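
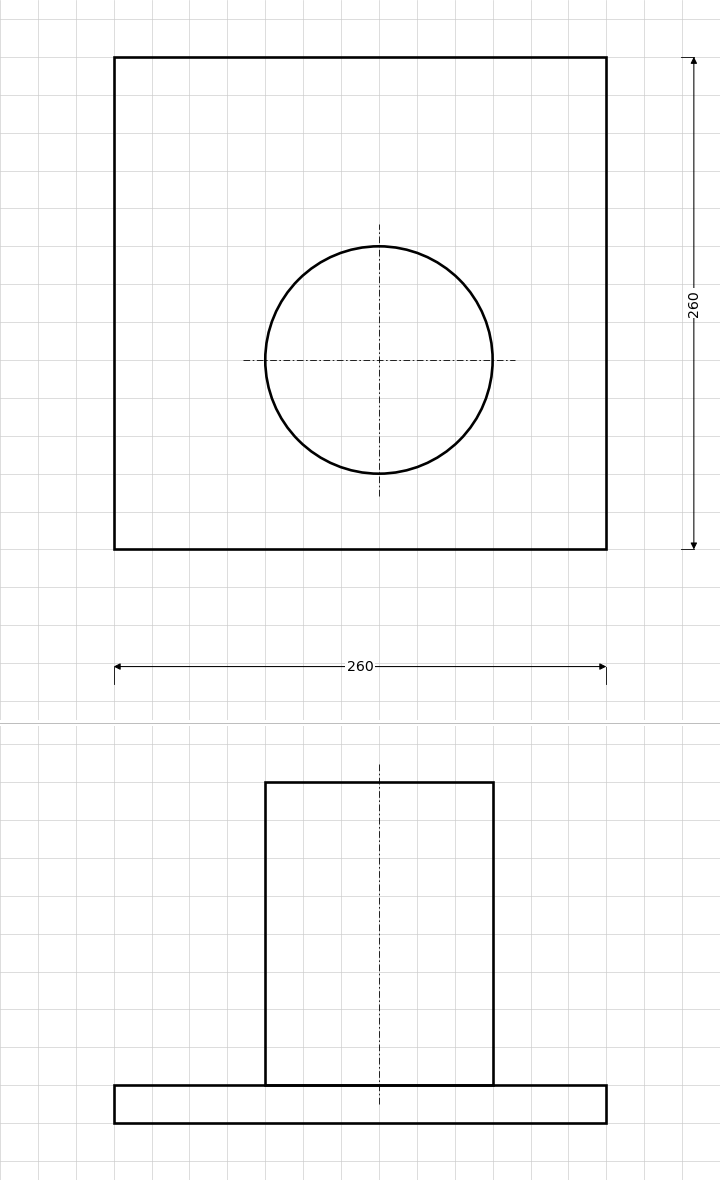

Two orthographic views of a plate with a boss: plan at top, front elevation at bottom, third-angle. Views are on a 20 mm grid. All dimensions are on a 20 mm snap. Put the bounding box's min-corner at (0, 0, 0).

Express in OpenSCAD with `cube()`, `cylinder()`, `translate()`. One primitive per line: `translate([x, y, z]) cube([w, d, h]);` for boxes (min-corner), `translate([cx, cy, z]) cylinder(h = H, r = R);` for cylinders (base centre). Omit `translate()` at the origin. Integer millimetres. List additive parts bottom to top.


cube([260, 260, 20]);
translate([140, 100, 20]) cylinder(h = 160, r = 60);


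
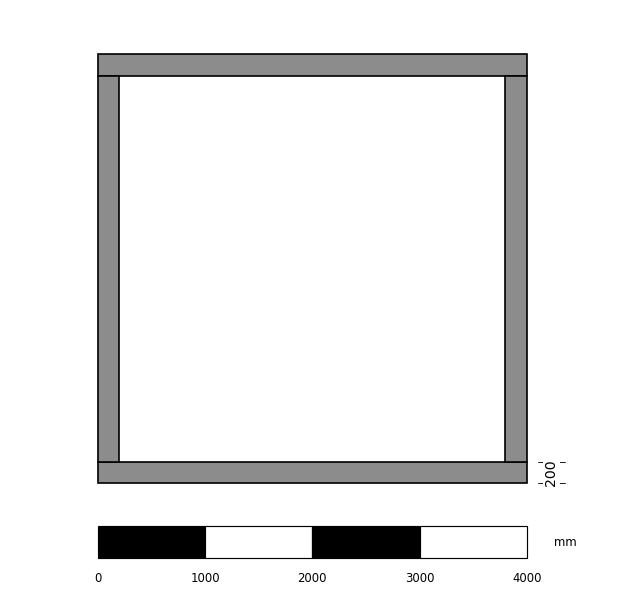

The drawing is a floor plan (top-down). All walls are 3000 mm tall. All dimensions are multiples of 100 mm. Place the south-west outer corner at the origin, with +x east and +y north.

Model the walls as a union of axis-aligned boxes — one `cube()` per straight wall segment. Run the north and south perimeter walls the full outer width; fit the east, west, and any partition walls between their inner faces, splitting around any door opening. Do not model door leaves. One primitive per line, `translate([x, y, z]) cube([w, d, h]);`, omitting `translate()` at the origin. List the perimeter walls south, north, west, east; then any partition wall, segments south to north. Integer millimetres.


cube([4000, 200, 3000]);
translate([0, 3800, 0]) cube([4000, 200, 3000]);
translate([0, 200, 0]) cube([200, 3600, 3000]);
translate([3800, 200, 0]) cube([200, 3600, 3000]);


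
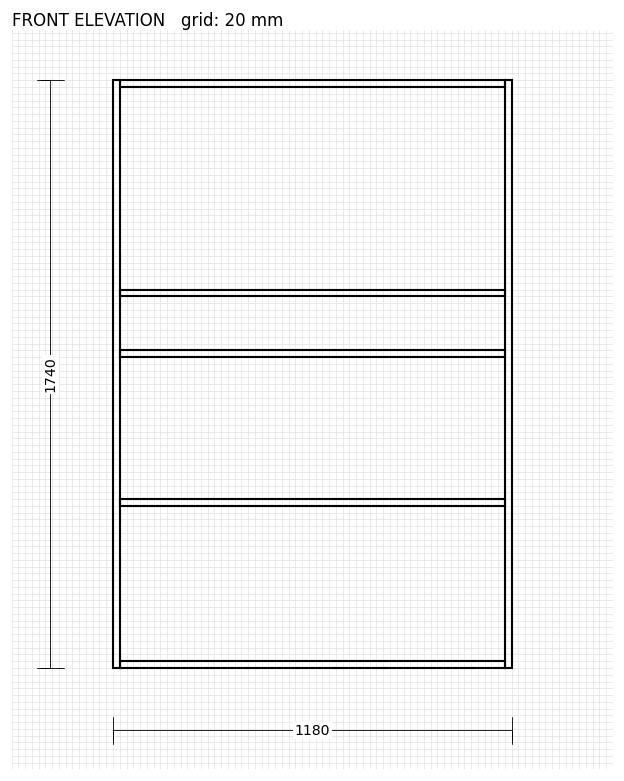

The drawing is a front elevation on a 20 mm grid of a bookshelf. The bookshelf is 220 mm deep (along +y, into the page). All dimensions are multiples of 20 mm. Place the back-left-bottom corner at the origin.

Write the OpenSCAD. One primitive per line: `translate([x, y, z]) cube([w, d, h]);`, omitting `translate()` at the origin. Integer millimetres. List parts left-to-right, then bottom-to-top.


cube([20, 220, 1740]);
translate([20, 0, 0]) cube([1140, 220, 20]);
translate([20, 0, 480]) cube([1140, 220, 20]);
translate([20, 0, 920]) cube([1140, 220, 20]);
translate([20, 0, 1100]) cube([1140, 220, 20]);
translate([20, 0, 1720]) cube([1140, 220, 20]);
translate([1160, 0, 0]) cube([20, 220, 1740]);


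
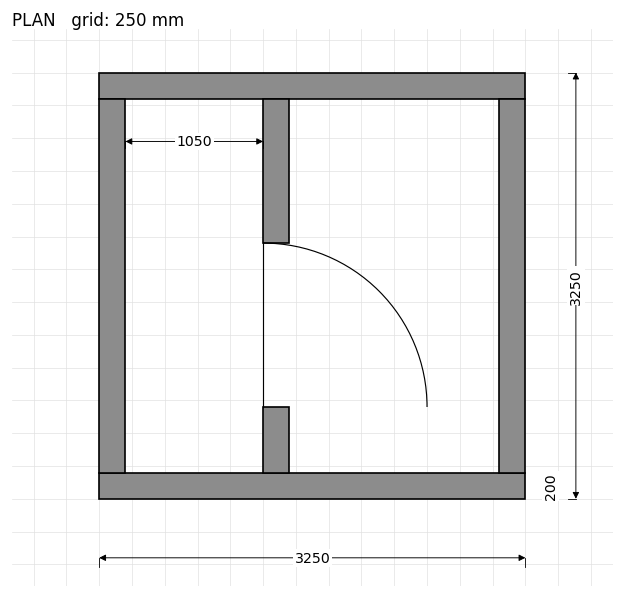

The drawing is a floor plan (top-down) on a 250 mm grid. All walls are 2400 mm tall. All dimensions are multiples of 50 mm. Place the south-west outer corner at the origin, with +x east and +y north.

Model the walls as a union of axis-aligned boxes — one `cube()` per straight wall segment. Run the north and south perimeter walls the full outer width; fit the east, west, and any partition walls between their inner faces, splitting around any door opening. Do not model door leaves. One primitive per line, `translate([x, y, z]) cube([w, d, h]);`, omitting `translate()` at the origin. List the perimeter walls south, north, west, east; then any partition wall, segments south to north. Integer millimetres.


cube([3250, 200, 2400]);
translate([0, 3050, 0]) cube([3250, 200, 2400]);
translate([0, 200, 0]) cube([200, 2850, 2400]);
translate([3050, 200, 0]) cube([200, 2850, 2400]);
translate([1250, 200, 0]) cube([200, 500, 2400]);
translate([1250, 1950, 0]) cube([200, 1100, 2400]);


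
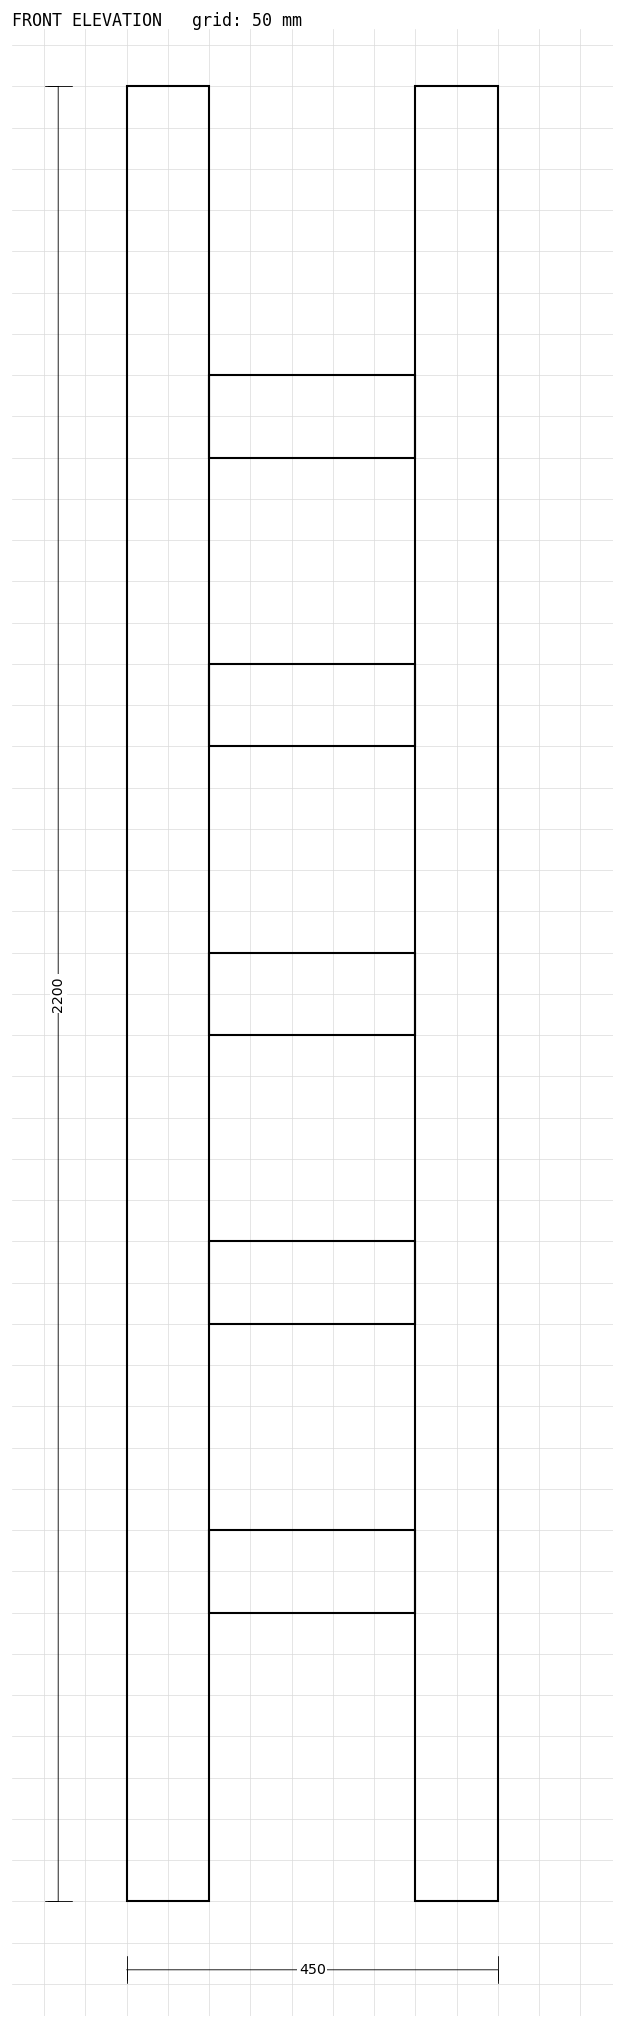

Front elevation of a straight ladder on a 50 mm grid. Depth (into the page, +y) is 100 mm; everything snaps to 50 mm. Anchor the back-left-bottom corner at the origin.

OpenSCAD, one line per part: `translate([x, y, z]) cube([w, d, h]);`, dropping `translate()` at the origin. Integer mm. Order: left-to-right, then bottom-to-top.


cube([100, 100, 2200]);
translate([100, 0, 350]) cube([250, 100, 100]);
translate([100, 0, 700]) cube([250, 100, 100]);
translate([100, 0, 1050]) cube([250, 100, 100]);
translate([100, 0, 1400]) cube([250, 100, 100]);
translate([100, 0, 1750]) cube([250, 100, 100]);
translate([350, 0, 0]) cube([100, 100, 2200]);


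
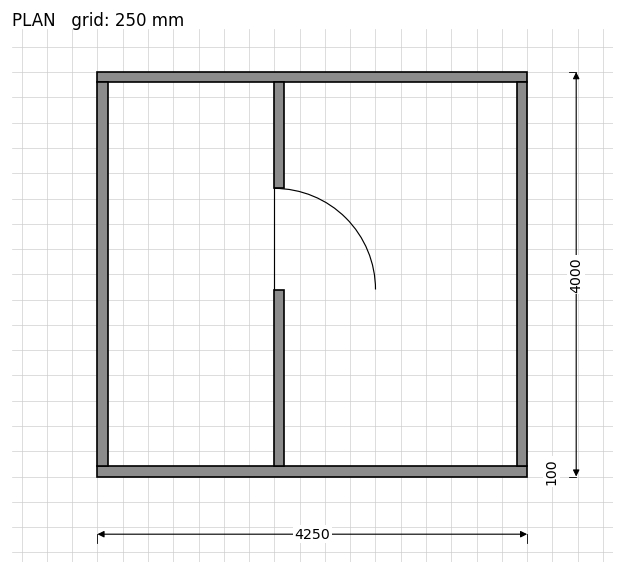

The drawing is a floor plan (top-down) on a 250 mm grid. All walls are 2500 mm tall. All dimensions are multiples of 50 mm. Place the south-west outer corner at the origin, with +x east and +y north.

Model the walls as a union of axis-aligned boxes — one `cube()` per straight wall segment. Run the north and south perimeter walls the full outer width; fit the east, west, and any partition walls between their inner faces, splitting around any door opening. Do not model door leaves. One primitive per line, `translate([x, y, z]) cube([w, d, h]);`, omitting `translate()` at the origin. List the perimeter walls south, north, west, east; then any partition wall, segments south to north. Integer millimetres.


cube([4250, 100, 2500]);
translate([0, 3900, 0]) cube([4250, 100, 2500]);
translate([0, 100, 0]) cube([100, 3800, 2500]);
translate([4150, 100, 0]) cube([100, 3800, 2500]);
translate([1750, 100, 0]) cube([100, 1750, 2500]);
translate([1750, 2850, 0]) cube([100, 1050, 2500]);


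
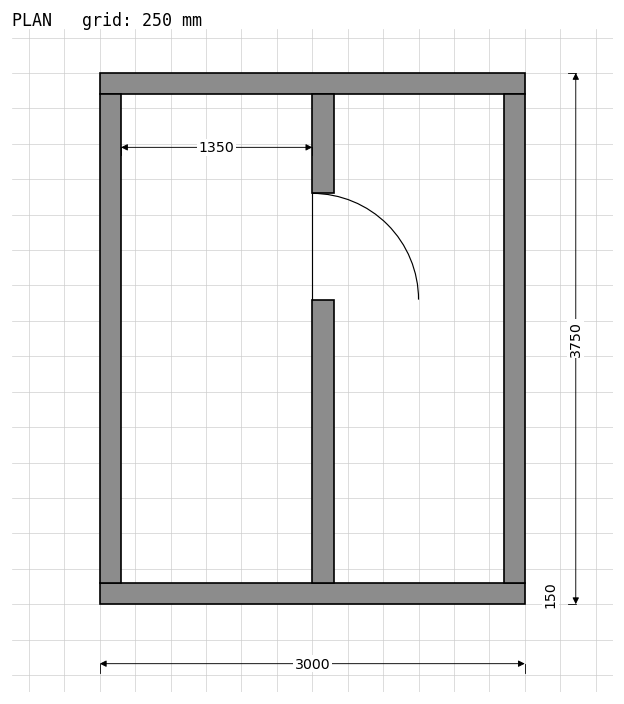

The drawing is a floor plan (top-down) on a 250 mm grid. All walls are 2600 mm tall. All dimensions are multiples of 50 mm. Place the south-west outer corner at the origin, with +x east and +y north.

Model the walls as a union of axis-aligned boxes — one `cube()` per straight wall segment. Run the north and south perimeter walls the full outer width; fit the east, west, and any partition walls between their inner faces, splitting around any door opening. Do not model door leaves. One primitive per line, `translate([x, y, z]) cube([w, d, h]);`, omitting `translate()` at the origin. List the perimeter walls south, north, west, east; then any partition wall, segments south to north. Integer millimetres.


cube([3000, 150, 2600]);
translate([0, 3600, 0]) cube([3000, 150, 2600]);
translate([0, 150, 0]) cube([150, 3450, 2600]);
translate([2850, 150, 0]) cube([150, 3450, 2600]);
translate([1500, 150, 0]) cube([150, 2000, 2600]);
translate([1500, 2900, 0]) cube([150, 700, 2600]);


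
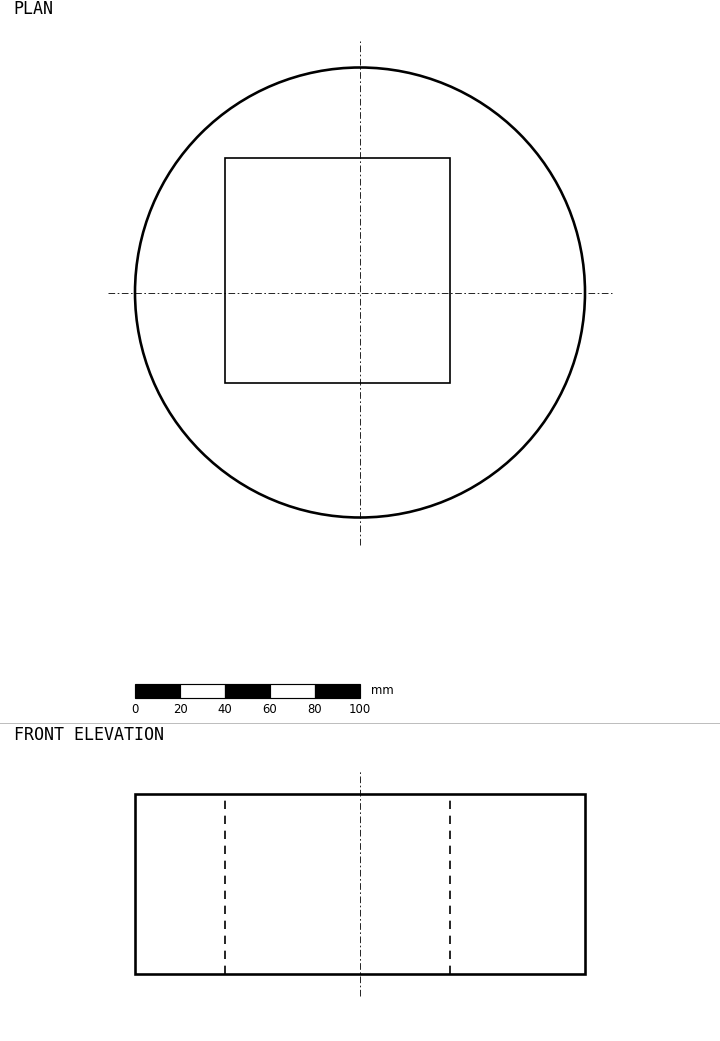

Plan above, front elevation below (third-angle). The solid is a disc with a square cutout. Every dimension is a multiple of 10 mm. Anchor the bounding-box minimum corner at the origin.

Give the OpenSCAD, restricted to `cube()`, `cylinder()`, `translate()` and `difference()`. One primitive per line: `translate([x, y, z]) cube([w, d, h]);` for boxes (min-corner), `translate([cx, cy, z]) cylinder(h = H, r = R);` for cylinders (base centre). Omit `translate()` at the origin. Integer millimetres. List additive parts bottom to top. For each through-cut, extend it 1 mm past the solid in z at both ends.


difference() {
  translate([100, 100, 0]) cylinder(h = 80, r = 100);
  translate([40, 60, -1]) cube([100, 100, 82]);
}


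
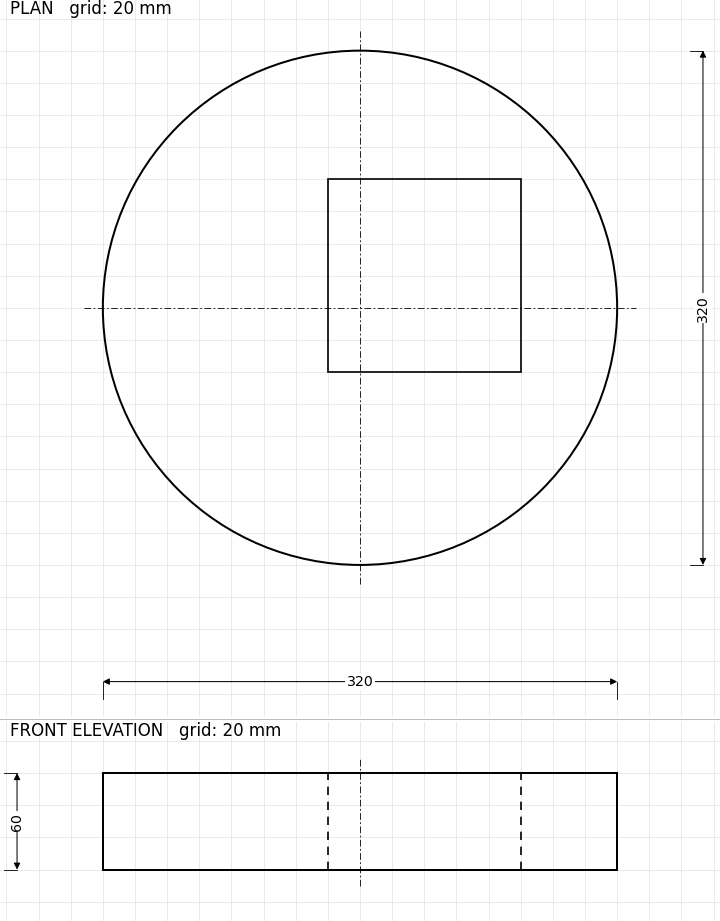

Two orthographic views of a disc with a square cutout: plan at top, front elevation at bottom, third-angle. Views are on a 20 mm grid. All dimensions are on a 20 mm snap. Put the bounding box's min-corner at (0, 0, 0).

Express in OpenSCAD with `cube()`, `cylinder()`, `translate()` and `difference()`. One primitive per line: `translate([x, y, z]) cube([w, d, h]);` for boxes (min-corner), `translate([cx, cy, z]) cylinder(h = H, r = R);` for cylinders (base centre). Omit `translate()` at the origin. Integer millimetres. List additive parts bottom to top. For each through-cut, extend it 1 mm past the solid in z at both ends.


difference() {
  translate([160, 160, 0]) cylinder(h = 60, r = 160);
  translate([140, 120, -1]) cube([120, 120, 62]);
}


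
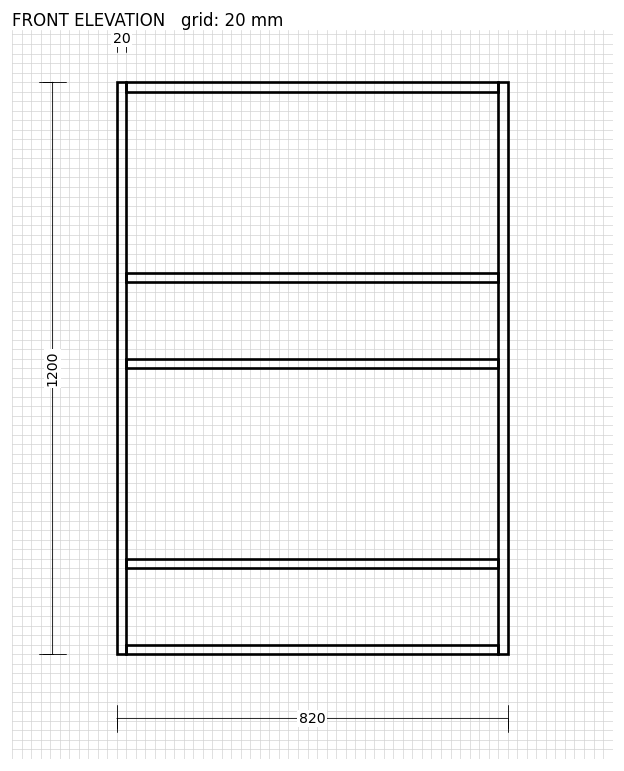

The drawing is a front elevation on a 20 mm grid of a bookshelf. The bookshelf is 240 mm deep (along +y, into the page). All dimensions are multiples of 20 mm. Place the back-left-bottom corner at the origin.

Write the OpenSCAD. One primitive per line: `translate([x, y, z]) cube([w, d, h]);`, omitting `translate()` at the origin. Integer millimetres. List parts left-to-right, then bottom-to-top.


cube([20, 240, 1200]);
translate([20, 0, 0]) cube([780, 240, 20]);
translate([20, 0, 180]) cube([780, 240, 20]);
translate([20, 0, 600]) cube([780, 240, 20]);
translate([20, 0, 780]) cube([780, 240, 20]);
translate([20, 0, 1180]) cube([780, 240, 20]);
translate([800, 0, 0]) cube([20, 240, 1200]);


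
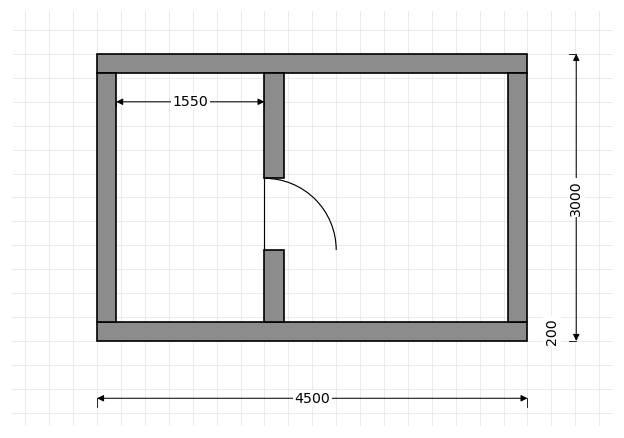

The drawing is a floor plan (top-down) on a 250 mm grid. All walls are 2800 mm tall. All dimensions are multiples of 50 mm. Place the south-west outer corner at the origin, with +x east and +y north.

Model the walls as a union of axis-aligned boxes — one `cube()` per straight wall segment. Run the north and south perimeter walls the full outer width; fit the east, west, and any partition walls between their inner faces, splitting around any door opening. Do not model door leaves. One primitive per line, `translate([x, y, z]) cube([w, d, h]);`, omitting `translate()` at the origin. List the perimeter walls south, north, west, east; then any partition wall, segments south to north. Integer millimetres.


cube([4500, 200, 2800]);
translate([0, 2800, 0]) cube([4500, 200, 2800]);
translate([0, 200, 0]) cube([200, 2600, 2800]);
translate([4300, 200, 0]) cube([200, 2600, 2800]);
translate([1750, 200, 0]) cube([200, 750, 2800]);
translate([1750, 1700, 0]) cube([200, 1100, 2800]);


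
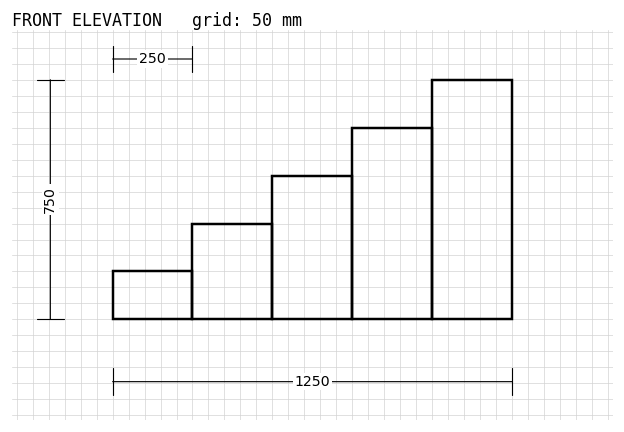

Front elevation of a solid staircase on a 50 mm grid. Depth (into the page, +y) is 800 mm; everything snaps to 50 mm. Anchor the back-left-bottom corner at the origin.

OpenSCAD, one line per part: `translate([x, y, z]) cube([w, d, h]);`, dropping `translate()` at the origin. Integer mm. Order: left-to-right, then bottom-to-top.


cube([250, 800, 150]);
translate([250, 0, 0]) cube([250, 800, 300]);
translate([500, 0, 0]) cube([250, 800, 450]);
translate([750, 0, 0]) cube([250, 800, 600]);
translate([1000, 0, 0]) cube([250, 800, 750]);


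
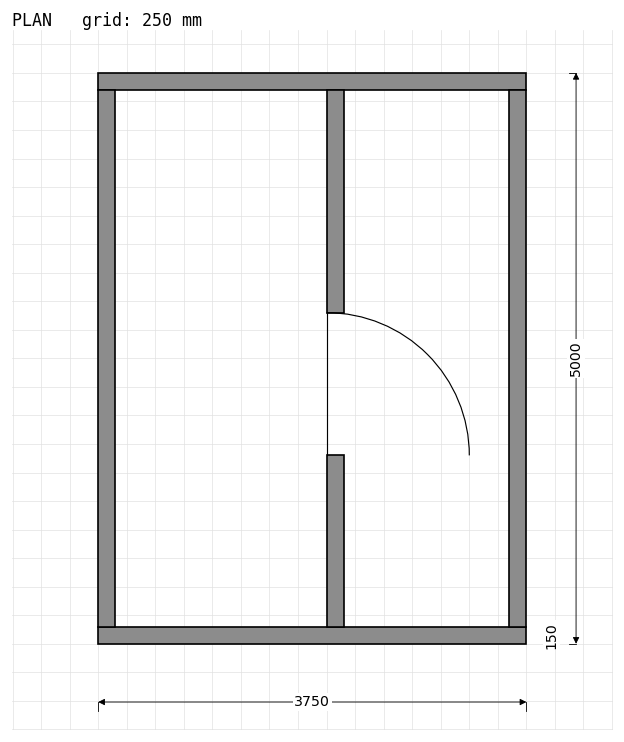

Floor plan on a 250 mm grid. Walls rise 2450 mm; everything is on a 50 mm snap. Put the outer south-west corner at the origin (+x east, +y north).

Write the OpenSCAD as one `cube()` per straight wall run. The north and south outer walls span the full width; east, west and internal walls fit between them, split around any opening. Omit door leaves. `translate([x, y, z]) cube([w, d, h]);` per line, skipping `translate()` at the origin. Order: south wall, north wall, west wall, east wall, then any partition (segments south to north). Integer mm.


cube([3750, 150, 2450]);
translate([0, 4850, 0]) cube([3750, 150, 2450]);
translate([0, 150, 0]) cube([150, 4700, 2450]);
translate([3600, 150, 0]) cube([150, 4700, 2450]);
translate([2000, 150, 0]) cube([150, 1500, 2450]);
translate([2000, 2900, 0]) cube([150, 1950, 2450]);


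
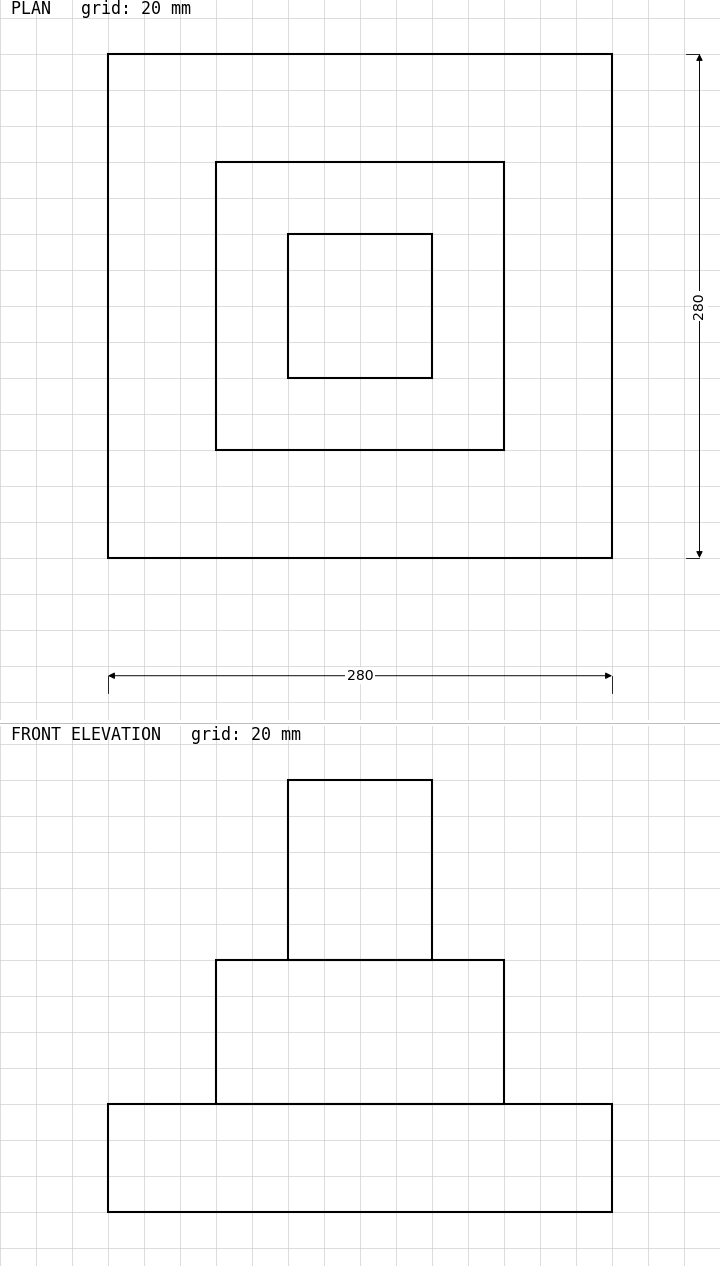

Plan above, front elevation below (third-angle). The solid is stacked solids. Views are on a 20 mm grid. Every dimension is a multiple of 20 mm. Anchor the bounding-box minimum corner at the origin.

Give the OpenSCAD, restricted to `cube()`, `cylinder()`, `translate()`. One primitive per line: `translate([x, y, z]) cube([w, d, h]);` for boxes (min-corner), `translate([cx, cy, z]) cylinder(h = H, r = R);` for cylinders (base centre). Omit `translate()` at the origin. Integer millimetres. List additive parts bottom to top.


cube([280, 280, 60]);
translate([60, 60, 60]) cube([160, 160, 80]);
translate([100, 100, 140]) cube([80, 80, 100]);


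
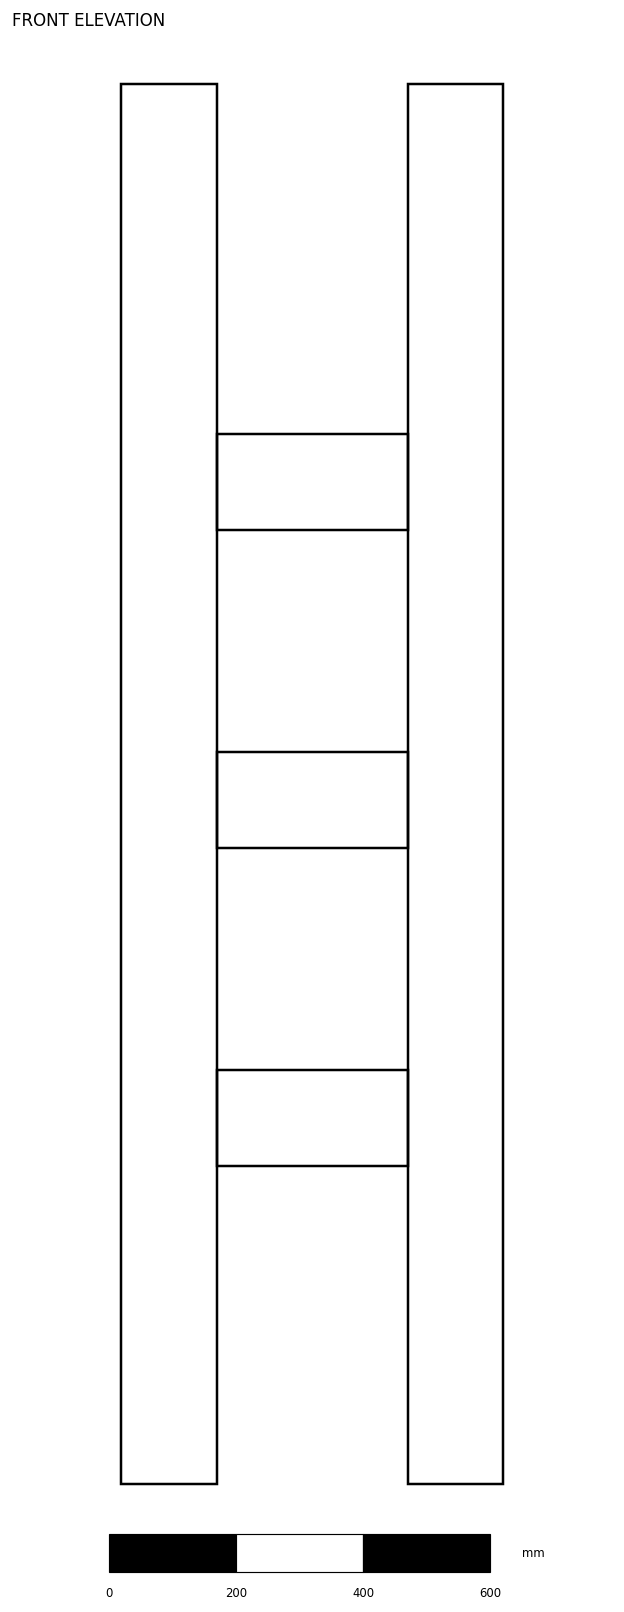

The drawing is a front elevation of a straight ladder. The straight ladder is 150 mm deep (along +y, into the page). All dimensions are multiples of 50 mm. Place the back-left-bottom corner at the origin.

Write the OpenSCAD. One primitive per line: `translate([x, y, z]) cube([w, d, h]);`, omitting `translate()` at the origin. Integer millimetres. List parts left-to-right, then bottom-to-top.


cube([150, 150, 2200]);
translate([150, 0, 500]) cube([300, 150, 150]);
translate([150, 0, 1000]) cube([300, 150, 150]);
translate([150, 0, 1500]) cube([300, 150, 150]);
translate([450, 0, 0]) cube([150, 150, 2200]);


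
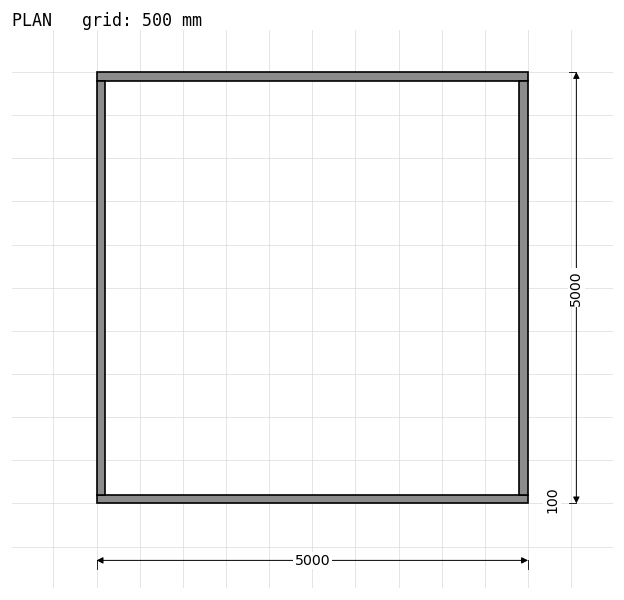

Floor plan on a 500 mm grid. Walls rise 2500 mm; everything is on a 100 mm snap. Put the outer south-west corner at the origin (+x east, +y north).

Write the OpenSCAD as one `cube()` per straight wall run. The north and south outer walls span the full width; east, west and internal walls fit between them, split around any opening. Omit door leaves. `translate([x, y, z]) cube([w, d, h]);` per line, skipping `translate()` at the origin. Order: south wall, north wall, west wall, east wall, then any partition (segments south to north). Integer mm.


cube([5000, 100, 2500]);
translate([0, 4900, 0]) cube([5000, 100, 2500]);
translate([0, 100, 0]) cube([100, 4800, 2500]);
translate([4900, 100, 0]) cube([100, 4800, 2500]);


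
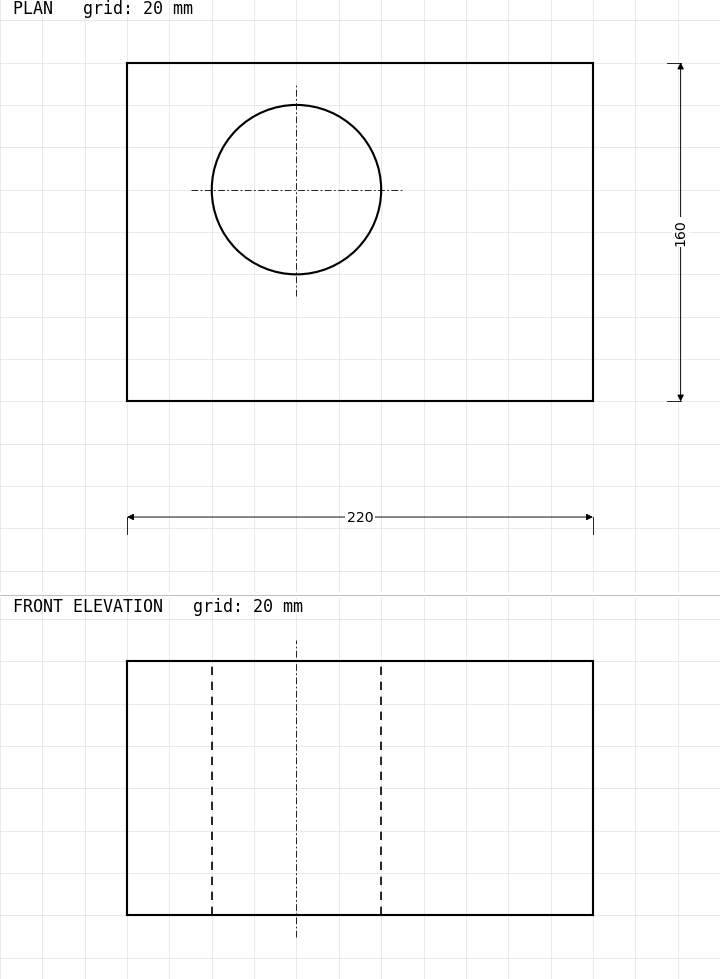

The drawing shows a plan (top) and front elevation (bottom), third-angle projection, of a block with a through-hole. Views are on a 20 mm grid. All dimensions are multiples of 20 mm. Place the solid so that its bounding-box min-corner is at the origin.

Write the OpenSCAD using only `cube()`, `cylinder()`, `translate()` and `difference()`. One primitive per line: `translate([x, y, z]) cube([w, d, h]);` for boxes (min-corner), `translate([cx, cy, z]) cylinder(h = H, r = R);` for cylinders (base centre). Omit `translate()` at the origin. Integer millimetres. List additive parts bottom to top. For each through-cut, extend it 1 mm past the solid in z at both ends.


difference() {
  cube([220, 160, 120]);
  translate([80, 100, -1]) cylinder(h = 122, r = 40);
}


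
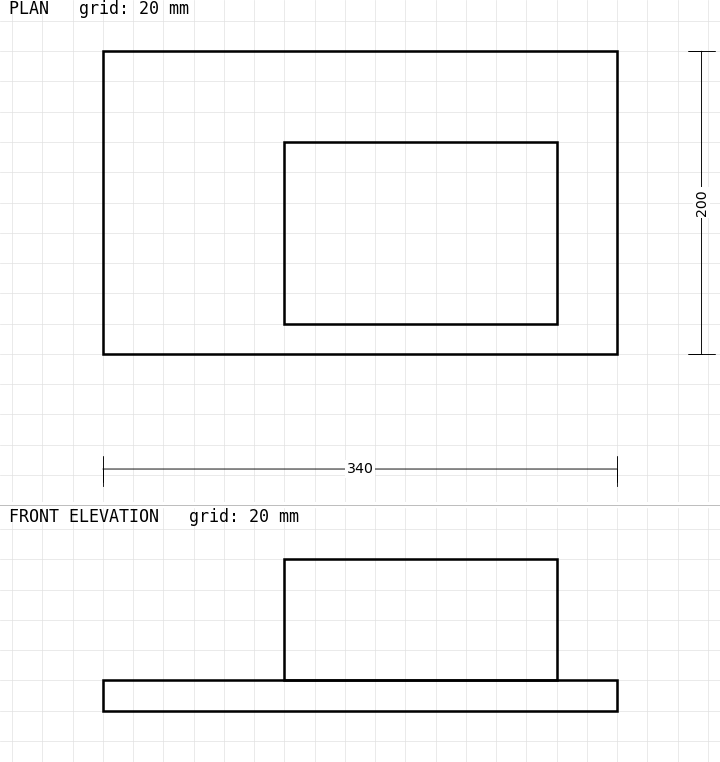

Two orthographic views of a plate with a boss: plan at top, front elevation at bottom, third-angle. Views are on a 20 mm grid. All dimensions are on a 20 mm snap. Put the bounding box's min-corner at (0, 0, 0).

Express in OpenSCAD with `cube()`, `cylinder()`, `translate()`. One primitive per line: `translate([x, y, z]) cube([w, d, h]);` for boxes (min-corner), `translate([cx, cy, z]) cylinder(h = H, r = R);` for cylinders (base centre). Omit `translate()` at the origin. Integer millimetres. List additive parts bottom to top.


cube([340, 200, 20]);
translate([120, 20, 20]) cube([180, 120, 80]);


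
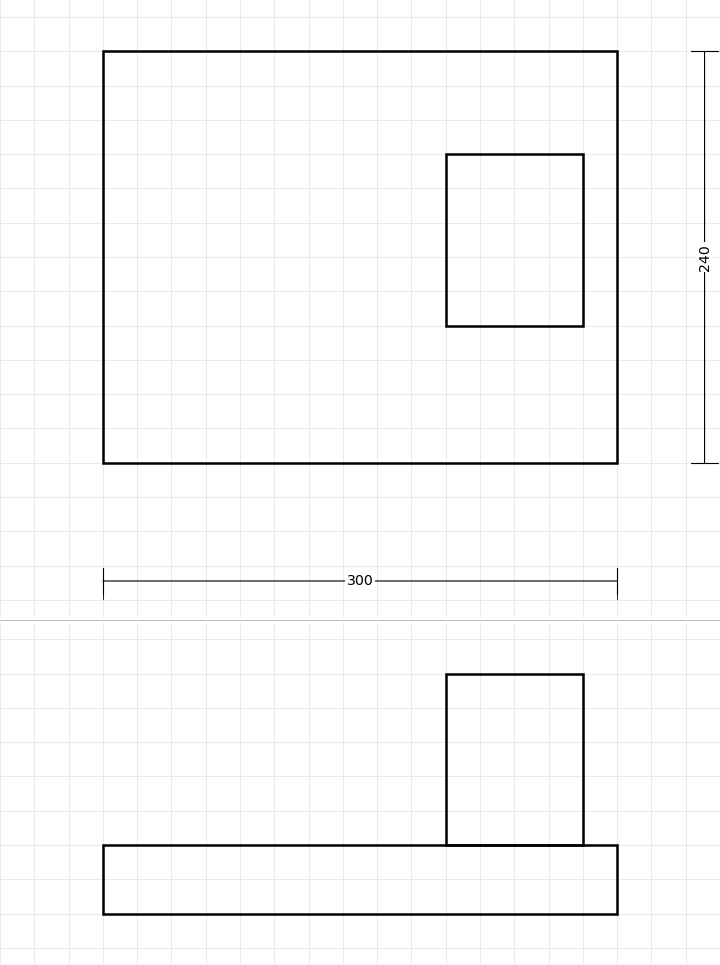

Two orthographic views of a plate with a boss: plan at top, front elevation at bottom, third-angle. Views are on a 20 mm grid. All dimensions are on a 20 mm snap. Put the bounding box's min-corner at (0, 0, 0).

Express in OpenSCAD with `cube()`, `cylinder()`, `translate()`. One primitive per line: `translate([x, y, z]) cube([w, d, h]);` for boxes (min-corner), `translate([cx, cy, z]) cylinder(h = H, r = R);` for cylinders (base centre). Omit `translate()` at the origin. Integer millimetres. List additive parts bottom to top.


cube([300, 240, 40]);
translate([200, 80, 40]) cube([80, 100, 100]);


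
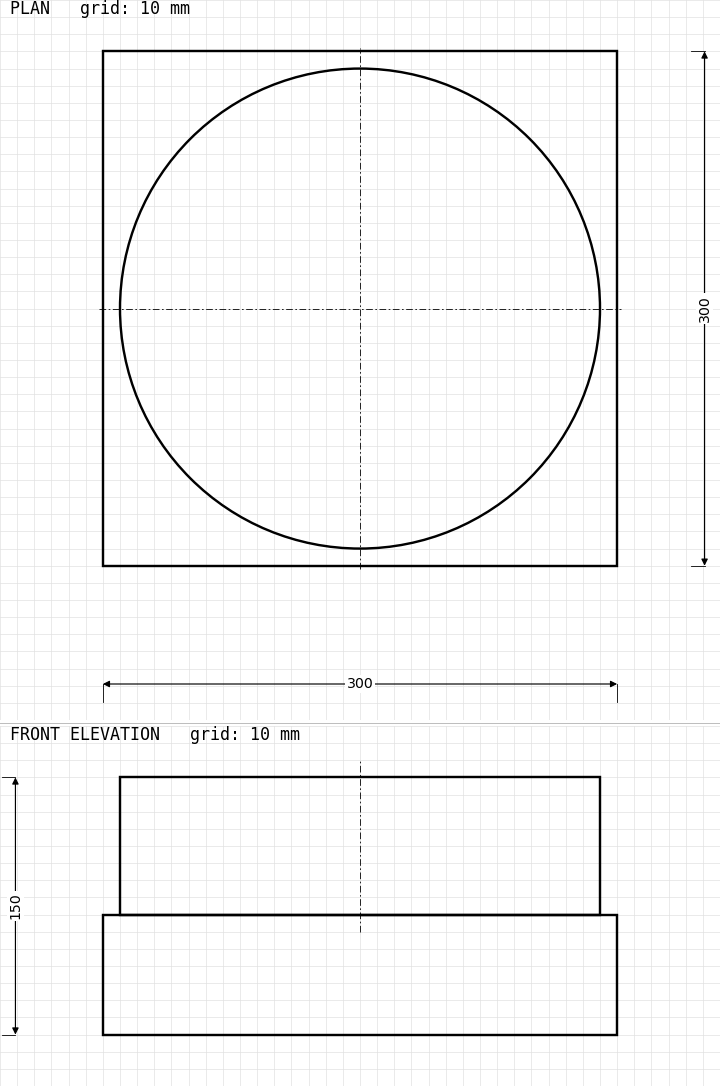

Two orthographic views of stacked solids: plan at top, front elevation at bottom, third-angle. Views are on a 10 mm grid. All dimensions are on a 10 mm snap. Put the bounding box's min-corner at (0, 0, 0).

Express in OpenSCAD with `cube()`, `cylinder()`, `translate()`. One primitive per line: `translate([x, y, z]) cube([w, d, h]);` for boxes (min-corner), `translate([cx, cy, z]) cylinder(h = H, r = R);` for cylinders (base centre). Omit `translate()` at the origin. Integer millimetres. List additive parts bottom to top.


cube([300, 300, 70]);
translate([150, 150, 70]) cylinder(h = 80, r = 140);


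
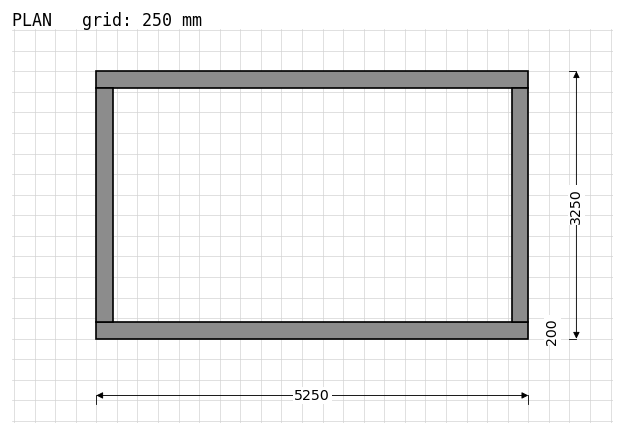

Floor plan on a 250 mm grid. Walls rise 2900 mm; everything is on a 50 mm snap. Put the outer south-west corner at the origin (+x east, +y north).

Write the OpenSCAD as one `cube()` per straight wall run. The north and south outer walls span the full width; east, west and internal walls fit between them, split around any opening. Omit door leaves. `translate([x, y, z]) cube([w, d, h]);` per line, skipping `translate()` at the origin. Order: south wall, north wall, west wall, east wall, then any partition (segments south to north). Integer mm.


cube([5250, 200, 2900]);
translate([0, 3050, 0]) cube([5250, 200, 2900]);
translate([0, 200, 0]) cube([200, 2850, 2900]);
translate([5050, 200, 0]) cube([200, 2850, 2900]);


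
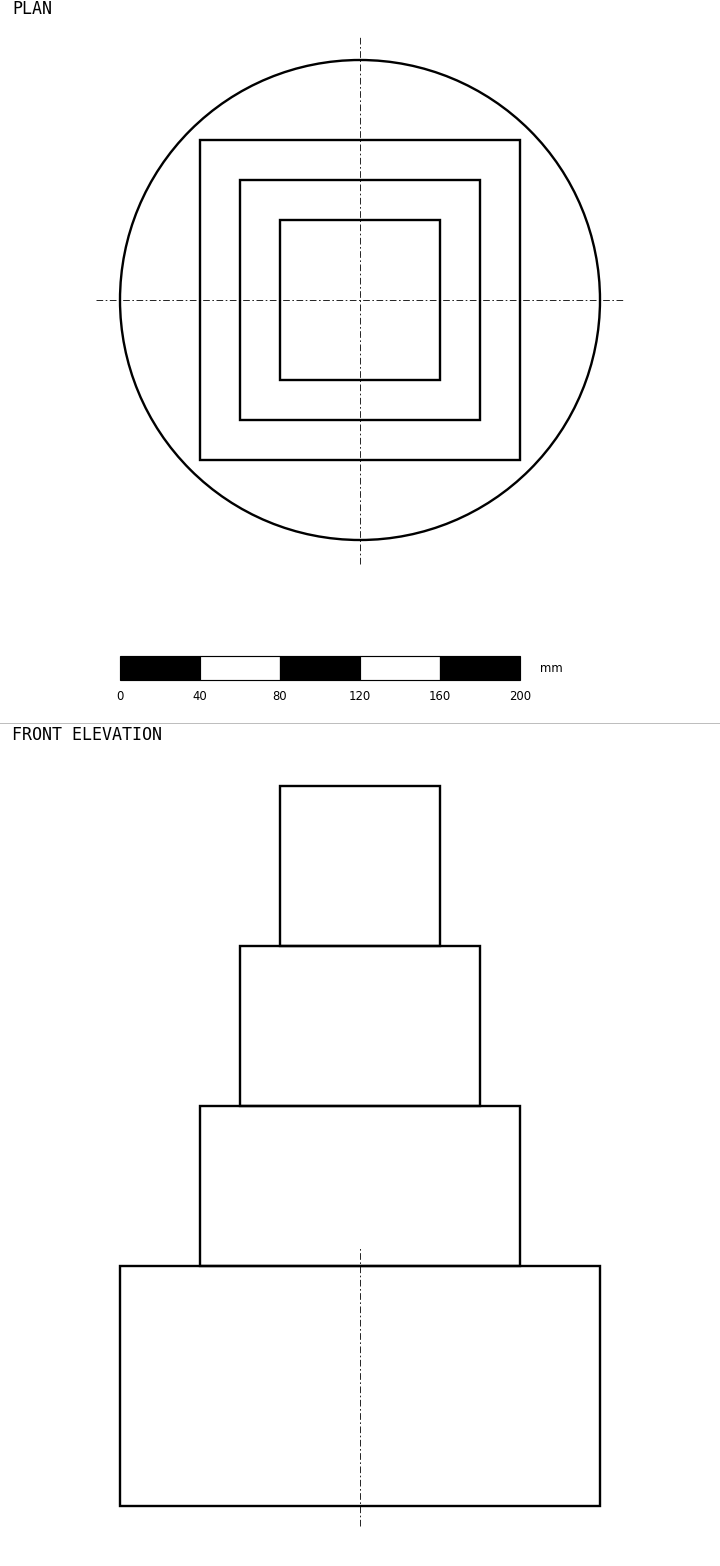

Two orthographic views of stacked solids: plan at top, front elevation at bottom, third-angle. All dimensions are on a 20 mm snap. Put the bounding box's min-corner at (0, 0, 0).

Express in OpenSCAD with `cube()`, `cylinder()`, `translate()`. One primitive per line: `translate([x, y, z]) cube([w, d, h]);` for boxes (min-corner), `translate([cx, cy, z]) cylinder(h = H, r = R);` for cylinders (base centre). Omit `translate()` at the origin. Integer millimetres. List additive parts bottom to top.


translate([120, 120, 0]) cylinder(h = 120, r = 120);
translate([40, 40, 120]) cube([160, 160, 80]);
translate([60, 60, 200]) cube([120, 120, 80]);
translate([80, 80, 280]) cube([80, 80, 80]);


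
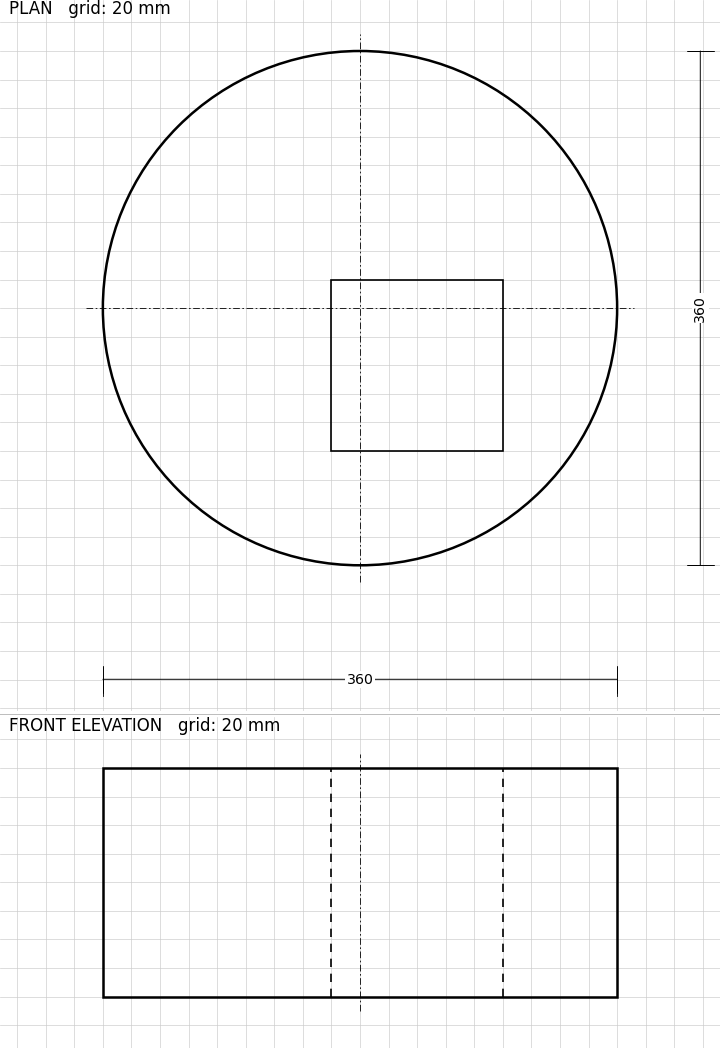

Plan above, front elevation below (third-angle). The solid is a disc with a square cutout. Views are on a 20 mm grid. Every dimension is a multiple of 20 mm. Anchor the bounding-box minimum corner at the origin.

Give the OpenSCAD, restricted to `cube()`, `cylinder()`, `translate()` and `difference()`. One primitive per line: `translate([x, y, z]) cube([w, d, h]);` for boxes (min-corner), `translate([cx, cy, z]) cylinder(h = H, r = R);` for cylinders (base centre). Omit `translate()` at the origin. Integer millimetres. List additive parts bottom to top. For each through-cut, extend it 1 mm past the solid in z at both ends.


difference() {
  translate([180, 180, 0]) cylinder(h = 160, r = 180);
  translate([160, 80, -1]) cube([120, 120, 162]);
}


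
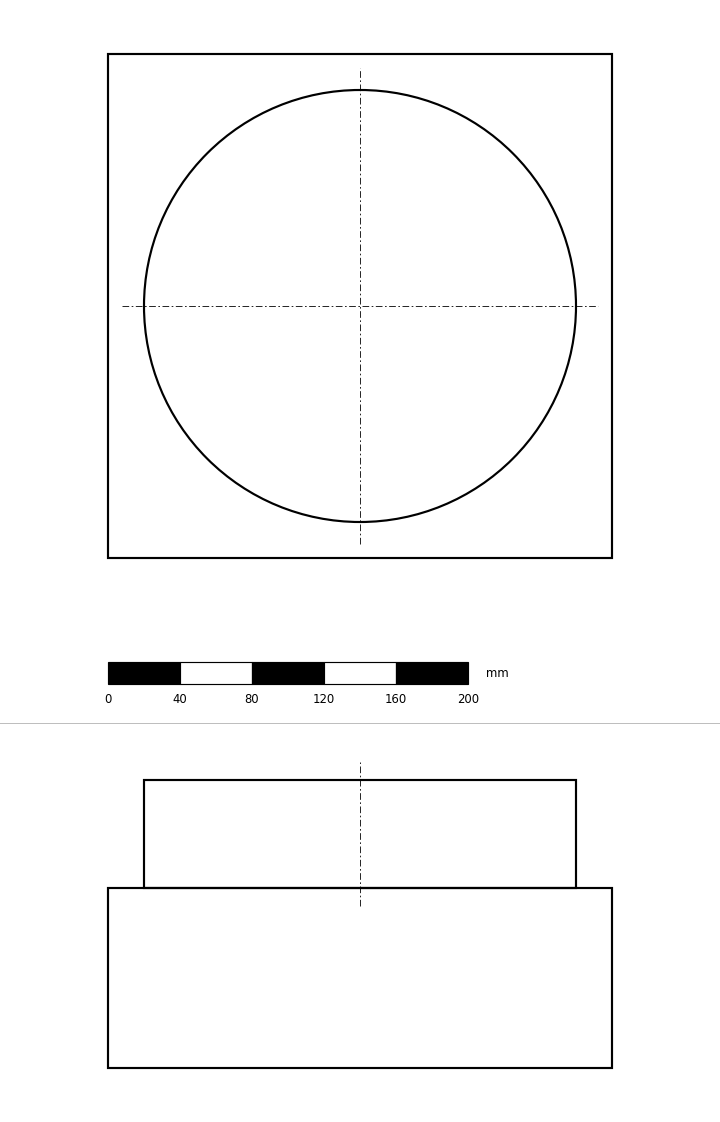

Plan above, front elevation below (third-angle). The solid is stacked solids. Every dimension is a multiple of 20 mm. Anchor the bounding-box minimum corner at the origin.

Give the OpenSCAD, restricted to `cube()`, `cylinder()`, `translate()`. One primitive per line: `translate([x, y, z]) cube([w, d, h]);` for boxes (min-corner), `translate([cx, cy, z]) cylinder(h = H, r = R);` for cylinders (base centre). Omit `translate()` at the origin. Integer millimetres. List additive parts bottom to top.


cube([280, 280, 100]);
translate([140, 140, 100]) cylinder(h = 60, r = 120);


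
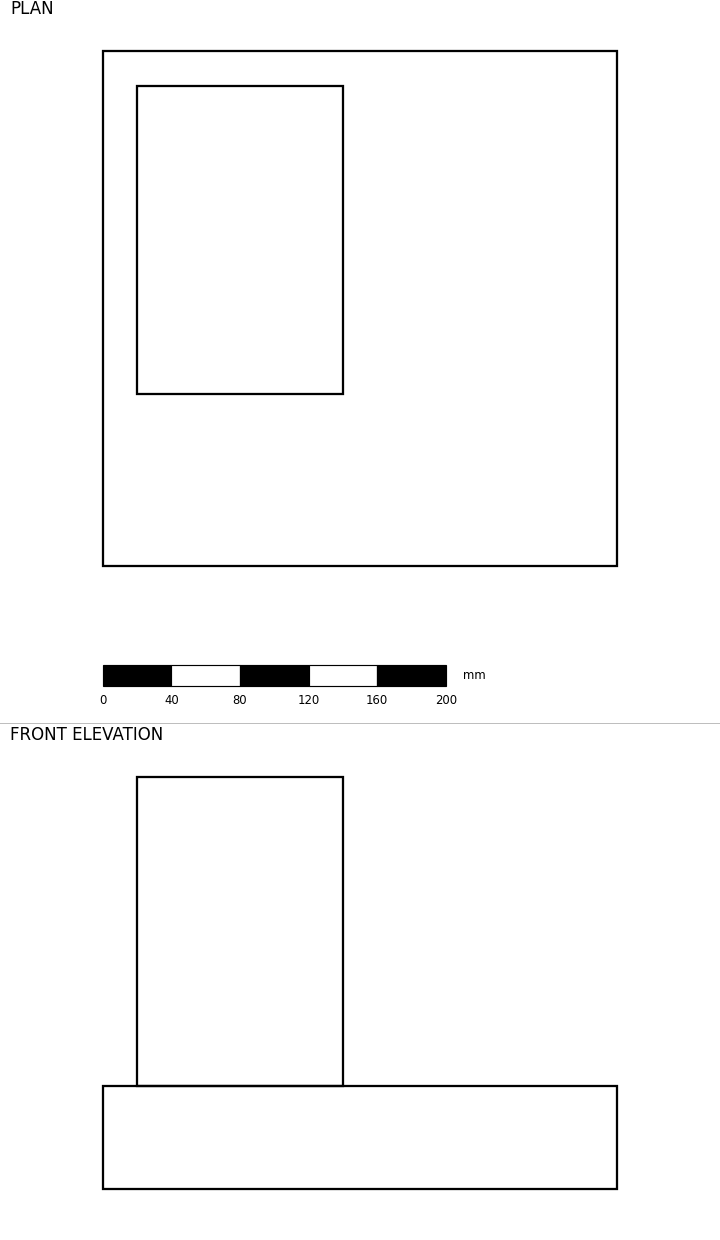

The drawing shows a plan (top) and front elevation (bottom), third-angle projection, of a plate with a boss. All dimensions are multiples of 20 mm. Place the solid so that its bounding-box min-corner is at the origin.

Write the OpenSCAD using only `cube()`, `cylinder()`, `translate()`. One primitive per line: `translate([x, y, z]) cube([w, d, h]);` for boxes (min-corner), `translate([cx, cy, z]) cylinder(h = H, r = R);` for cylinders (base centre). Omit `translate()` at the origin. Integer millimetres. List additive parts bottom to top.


cube([300, 300, 60]);
translate([20, 100, 60]) cube([120, 180, 180]);


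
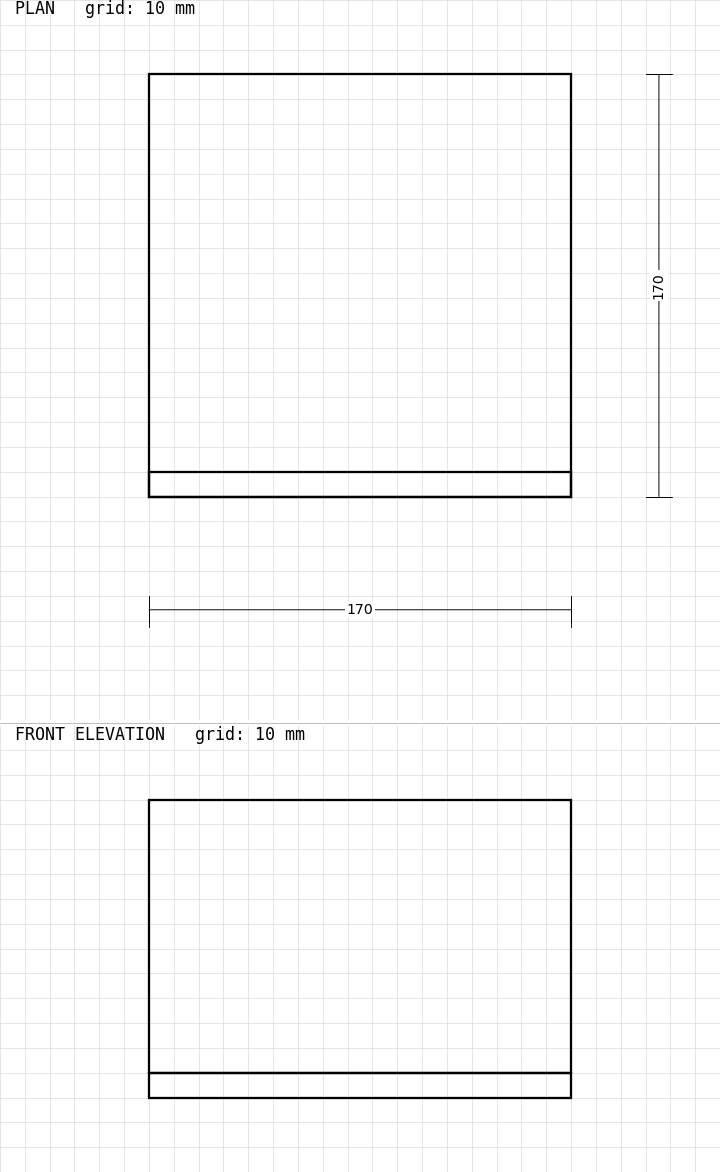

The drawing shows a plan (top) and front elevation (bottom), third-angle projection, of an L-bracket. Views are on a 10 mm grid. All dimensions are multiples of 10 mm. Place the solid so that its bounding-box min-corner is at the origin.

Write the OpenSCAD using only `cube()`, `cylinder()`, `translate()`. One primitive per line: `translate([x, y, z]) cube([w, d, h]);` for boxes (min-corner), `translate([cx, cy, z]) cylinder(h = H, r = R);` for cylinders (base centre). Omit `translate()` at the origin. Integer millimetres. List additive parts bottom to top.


cube([170, 170, 10]);
translate([0, 0, 10]) cube([170, 10, 110]);


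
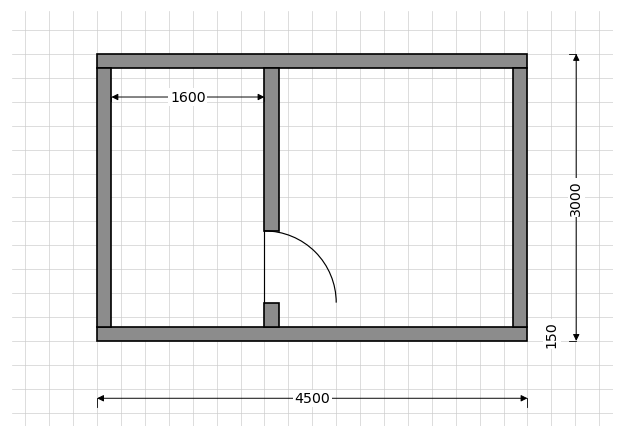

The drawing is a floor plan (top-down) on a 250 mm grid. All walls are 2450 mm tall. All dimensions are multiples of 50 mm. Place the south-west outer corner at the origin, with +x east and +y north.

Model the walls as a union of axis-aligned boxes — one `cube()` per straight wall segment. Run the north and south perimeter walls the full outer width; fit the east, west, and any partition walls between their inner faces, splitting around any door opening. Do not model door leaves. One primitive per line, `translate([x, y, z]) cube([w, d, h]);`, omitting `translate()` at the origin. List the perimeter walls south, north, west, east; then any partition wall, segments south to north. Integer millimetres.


cube([4500, 150, 2450]);
translate([0, 2850, 0]) cube([4500, 150, 2450]);
translate([0, 150, 0]) cube([150, 2700, 2450]);
translate([4350, 150, 0]) cube([150, 2700, 2450]);
translate([1750, 150, 0]) cube([150, 250, 2450]);
translate([1750, 1150, 0]) cube([150, 1700, 2450]);


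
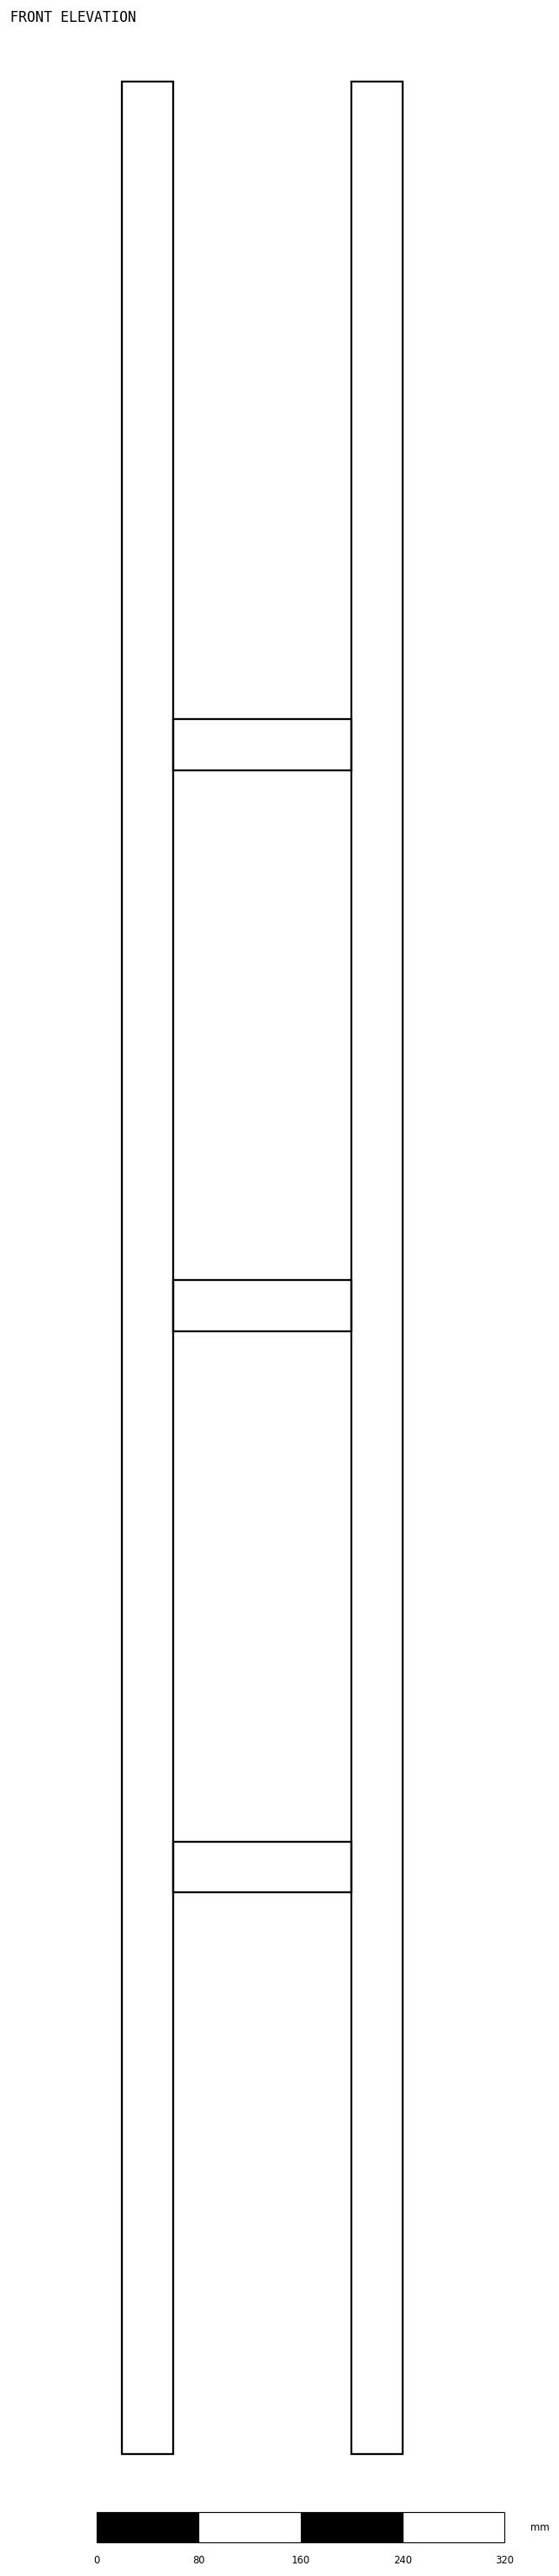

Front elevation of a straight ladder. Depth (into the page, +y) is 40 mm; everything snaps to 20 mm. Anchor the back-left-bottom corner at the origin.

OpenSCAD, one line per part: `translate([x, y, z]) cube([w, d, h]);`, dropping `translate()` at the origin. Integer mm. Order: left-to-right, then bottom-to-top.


cube([40, 40, 1860]);
translate([40, 0, 440]) cube([140, 40, 40]);
translate([40, 0, 880]) cube([140, 40, 40]);
translate([40, 0, 1320]) cube([140, 40, 40]);
translate([180, 0, 0]) cube([40, 40, 1860]);


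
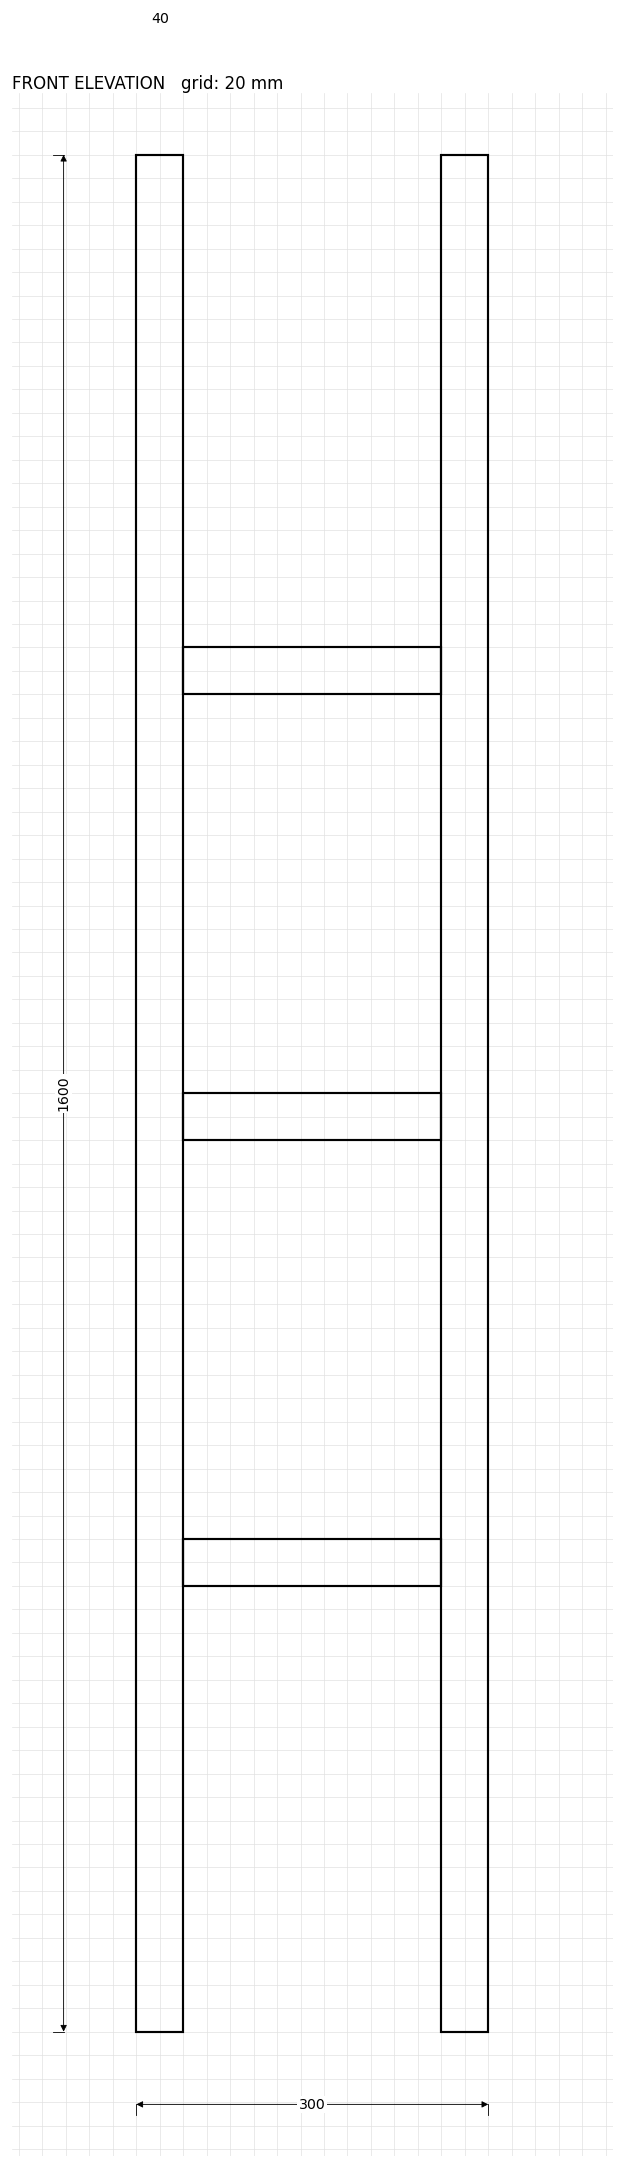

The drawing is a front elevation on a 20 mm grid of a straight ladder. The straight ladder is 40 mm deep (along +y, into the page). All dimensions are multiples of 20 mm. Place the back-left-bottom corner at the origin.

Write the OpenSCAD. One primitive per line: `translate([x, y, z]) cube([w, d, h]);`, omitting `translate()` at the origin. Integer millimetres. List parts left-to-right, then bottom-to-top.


cube([40, 40, 1600]);
translate([40, 0, 380]) cube([220, 40, 40]);
translate([40, 0, 760]) cube([220, 40, 40]);
translate([40, 0, 1140]) cube([220, 40, 40]);
translate([260, 0, 0]) cube([40, 40, 1600]);


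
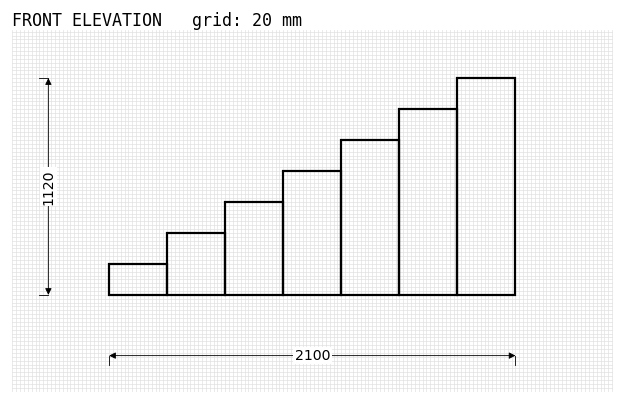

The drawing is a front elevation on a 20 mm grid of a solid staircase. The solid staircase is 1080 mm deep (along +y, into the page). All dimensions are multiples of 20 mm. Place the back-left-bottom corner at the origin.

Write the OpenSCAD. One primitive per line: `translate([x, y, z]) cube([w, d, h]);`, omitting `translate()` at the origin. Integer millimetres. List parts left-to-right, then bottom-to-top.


cube([300, 1080, 160]);
translate([300, 0, 0]) cube([300, 1080, 320]);
translate([600, 0, 0]) cube([300, 1080, 480]);
translate([900, 0, 0]) cube([300, 1080, 640]);
translate([1200, 0, 0]) cube([300, 1080, 800]);
translate([1500, 0, 0]) cube([300, 1080, 960]);
translate([1800, 0, 0]) cube([300, 1080, 1120]);


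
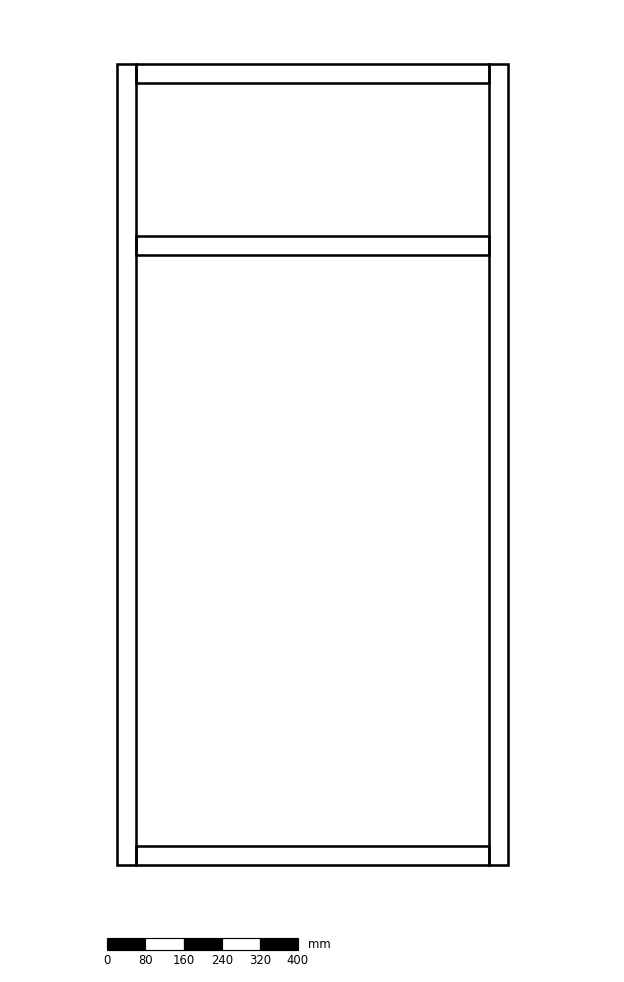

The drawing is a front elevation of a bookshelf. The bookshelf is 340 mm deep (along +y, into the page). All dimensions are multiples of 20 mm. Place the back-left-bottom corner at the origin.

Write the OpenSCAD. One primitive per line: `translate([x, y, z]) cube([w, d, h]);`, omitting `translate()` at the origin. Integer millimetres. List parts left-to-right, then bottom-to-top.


cube([40, 340, 1680]);
translate([40, 0, 0]) cube([740, 340, 40]);
translate([40, 0, 1280]) cube([740, 340, 40]);
translate([40, 0, 1640]) cube([740, 340, 40]);
translate([780, 0, 0]) cube([40, 340, 1680]);


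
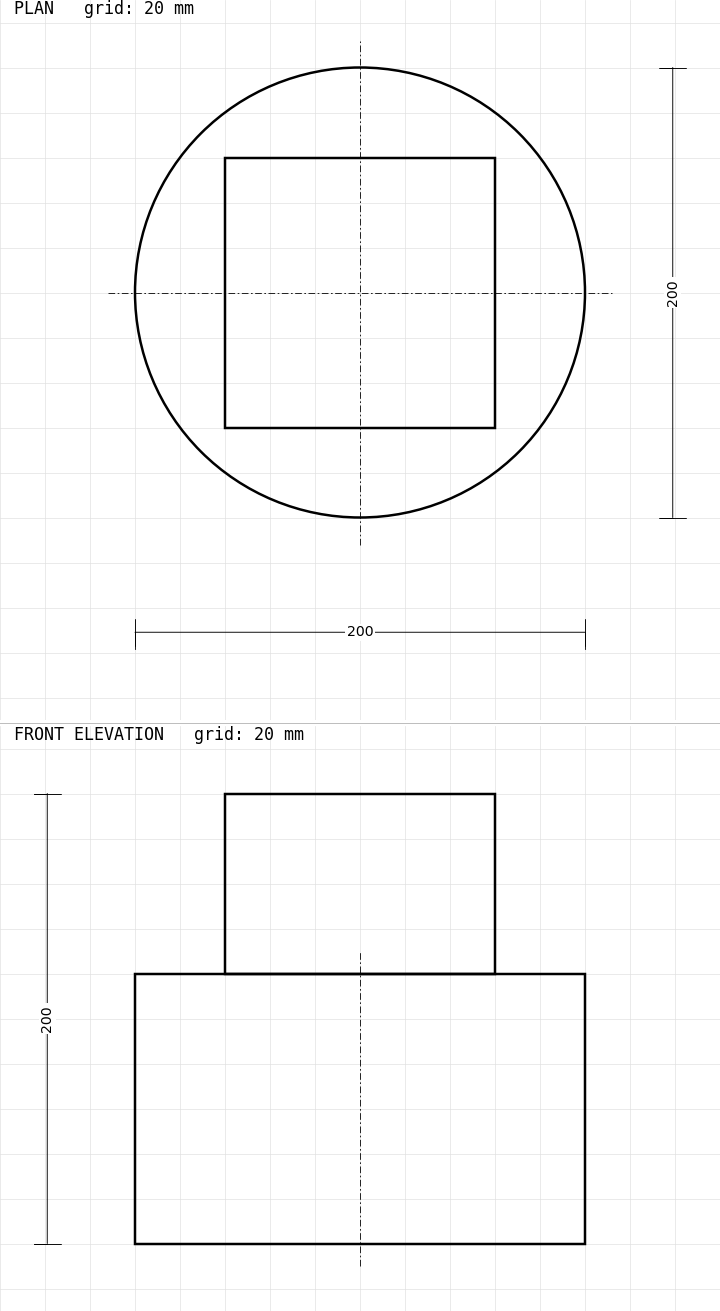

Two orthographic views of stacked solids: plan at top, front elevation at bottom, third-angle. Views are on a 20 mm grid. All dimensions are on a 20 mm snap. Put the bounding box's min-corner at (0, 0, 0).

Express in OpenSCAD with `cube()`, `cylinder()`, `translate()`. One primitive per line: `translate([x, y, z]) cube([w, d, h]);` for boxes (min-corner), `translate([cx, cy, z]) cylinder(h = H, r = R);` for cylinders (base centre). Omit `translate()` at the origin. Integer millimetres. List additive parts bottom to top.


translate([100, 100, 0]) cylinder(h = 120, r = 100);
translate([40, 40, 120]) cube([120, 120, 80]);


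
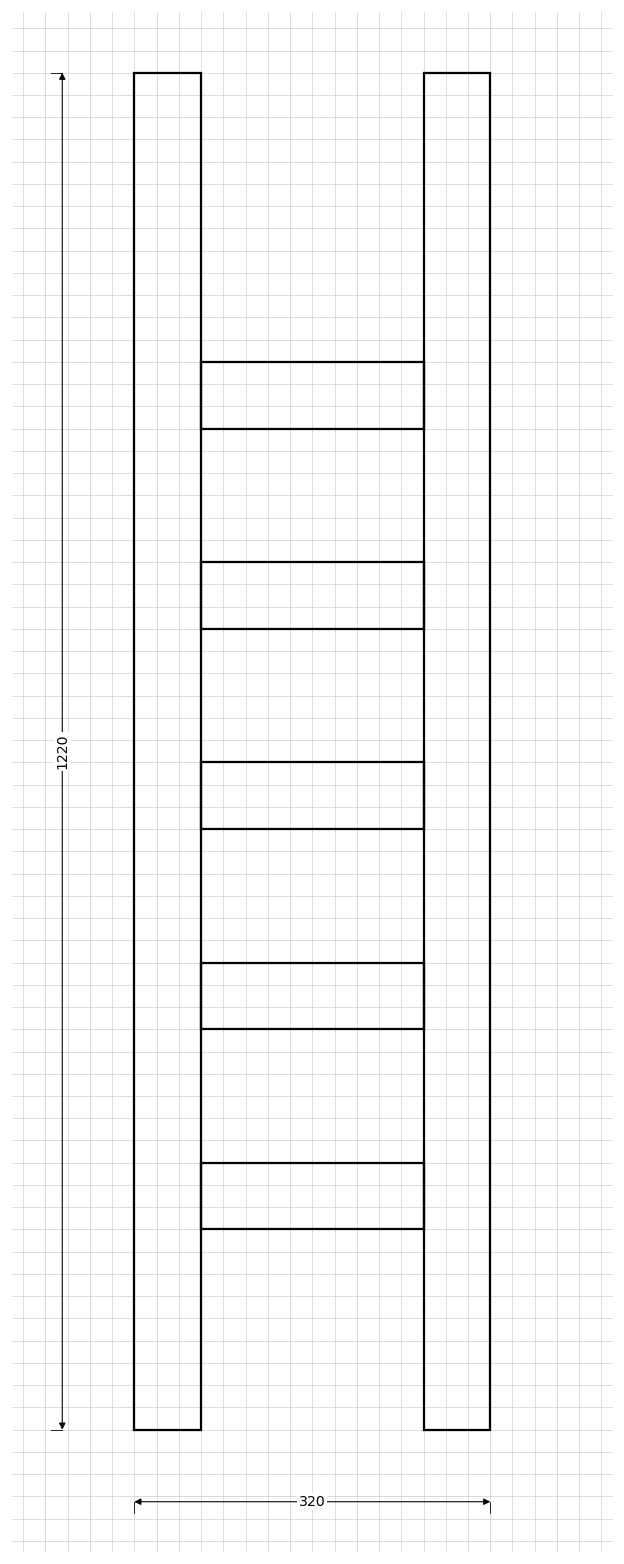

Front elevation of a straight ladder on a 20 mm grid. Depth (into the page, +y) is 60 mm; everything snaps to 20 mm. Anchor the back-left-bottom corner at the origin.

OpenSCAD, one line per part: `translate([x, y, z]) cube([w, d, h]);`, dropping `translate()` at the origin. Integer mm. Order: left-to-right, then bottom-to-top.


cube([60, 60, 1220]);
translate([60, 0, 180]) cube([200, 60, 60]);
translate([60, 0, 360]) cube([200, 60, 60]);
translate([60, 0, 540]) cube([200, 60, 60]);
translate([60, 0, 720]) cube([200, 60, 60]);
translate([60, 0, 900]) cube([200, 60, 60]);
translate([260, 0, 0]) cube([60, 60, 1220]);
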